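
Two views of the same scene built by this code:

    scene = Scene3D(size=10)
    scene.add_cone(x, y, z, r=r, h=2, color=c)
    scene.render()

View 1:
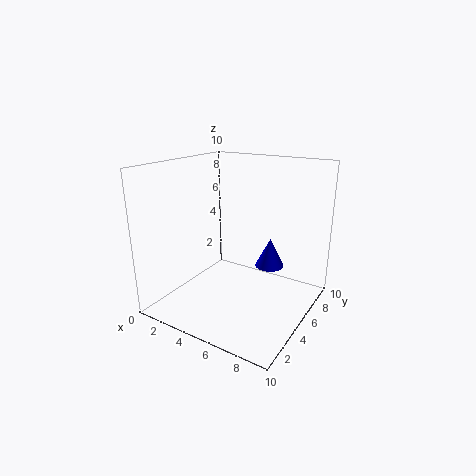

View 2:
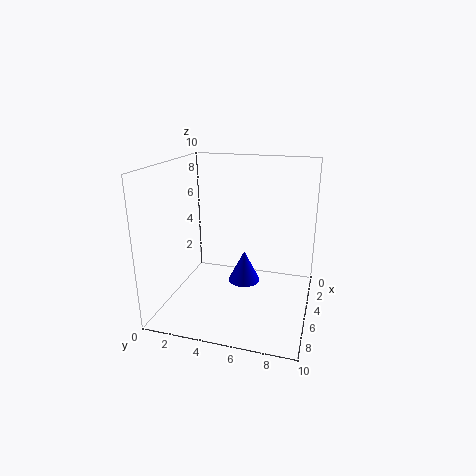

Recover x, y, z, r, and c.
x = 7; y = 6; z = 3; r = 1; c = 'blue'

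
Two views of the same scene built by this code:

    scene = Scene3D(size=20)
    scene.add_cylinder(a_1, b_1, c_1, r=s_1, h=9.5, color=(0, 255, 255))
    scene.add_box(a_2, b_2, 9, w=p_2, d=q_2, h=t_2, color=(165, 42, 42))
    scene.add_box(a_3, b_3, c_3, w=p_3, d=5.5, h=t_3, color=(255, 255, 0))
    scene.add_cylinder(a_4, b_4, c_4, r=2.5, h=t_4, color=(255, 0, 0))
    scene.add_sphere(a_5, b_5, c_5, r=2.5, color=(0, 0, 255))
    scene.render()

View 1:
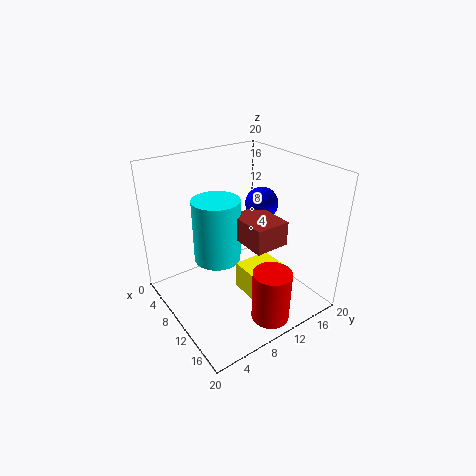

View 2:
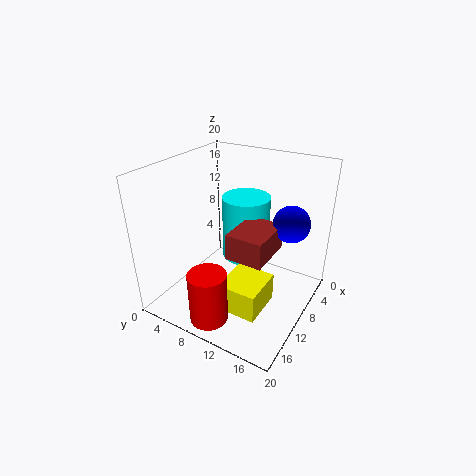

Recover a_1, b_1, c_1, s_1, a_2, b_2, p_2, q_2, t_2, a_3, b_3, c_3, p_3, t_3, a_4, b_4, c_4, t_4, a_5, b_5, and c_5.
a_1 = 6, b_1 = 9, c_1 = 5, s_1 = 3.5, a_2 = 7.5, b_2 = 10.5, p_2 = 6.5, q_2 = 5, t_2 = 3.5, a_3 = 9.5, b_3 = 10, c_3 = 1.5, p_3 = 6, t_3 = 4, a_4 = 17.5, b_4 = 10, c_4 = 1.5, t_4 = 7, a_5 = 7, b_5 = 16.5, c_5 = 12.5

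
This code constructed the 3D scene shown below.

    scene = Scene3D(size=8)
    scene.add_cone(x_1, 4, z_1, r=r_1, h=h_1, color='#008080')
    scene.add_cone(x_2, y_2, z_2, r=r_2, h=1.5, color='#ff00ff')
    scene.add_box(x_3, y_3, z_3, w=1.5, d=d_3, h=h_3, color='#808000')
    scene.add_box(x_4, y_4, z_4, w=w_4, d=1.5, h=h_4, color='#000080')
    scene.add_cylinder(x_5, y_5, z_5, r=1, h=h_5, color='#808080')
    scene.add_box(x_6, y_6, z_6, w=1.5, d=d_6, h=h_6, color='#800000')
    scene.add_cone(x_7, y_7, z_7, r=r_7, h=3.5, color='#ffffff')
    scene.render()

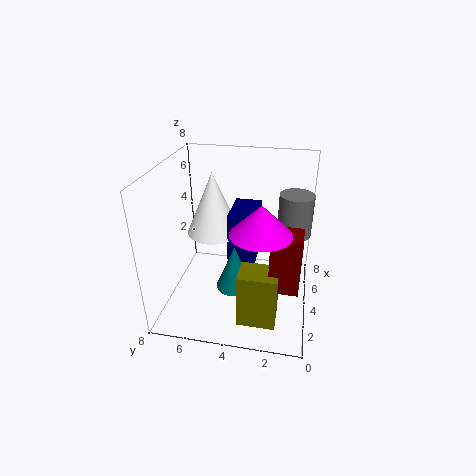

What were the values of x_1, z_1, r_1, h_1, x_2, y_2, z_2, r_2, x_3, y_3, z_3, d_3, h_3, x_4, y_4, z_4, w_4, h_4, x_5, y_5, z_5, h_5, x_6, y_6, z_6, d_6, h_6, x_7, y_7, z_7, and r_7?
x_1 = 3, z_1 = 1.5, r_1 = 1, h_1 = 2.5, x_2 = 2, y_2 = 2.5, z_2 = 5.5, r_2 = 1.5, x_3 = 1, y_3 = 1.5, z_3 = 0.5, d_3 = 2, h_3 = 3, x_4 = 3.5, y_4 = 3, z_4 = 2.5, w_4 = 2.5, h_4 = 3, x_5 = 6, y_5 = 1, z_5 = 3.5, h_5 = 2.5, x_6 = 1.5, y_6 = 0.5, z_6 = 2.5, d_6 = 1.5, h_6 = 3, x_7 = 4.5, y_7 = 5.5, z_7 = 4, r_7 = 1.5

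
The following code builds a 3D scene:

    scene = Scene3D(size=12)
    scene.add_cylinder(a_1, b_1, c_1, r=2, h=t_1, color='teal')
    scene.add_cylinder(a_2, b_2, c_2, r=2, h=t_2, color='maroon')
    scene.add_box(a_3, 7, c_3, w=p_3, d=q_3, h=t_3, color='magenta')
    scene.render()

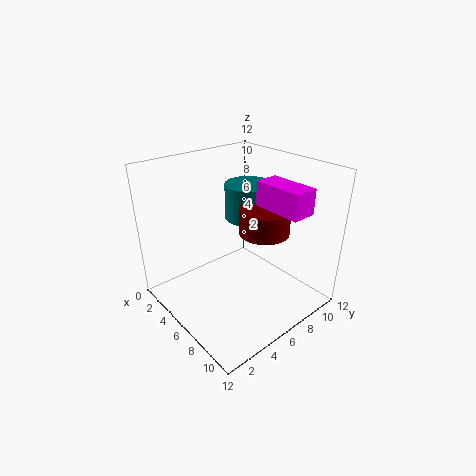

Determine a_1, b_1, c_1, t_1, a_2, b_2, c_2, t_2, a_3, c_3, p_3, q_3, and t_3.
a_1 = 5
b_1 = 8
c_1 = 7
t_1 = 3
a_2 = 8
b_2 = 7
c_2 = 7
t_2 = 2
a_3 = 7
c_3 = 9
p_3 = 4
q_3 = 2
t_3 = 2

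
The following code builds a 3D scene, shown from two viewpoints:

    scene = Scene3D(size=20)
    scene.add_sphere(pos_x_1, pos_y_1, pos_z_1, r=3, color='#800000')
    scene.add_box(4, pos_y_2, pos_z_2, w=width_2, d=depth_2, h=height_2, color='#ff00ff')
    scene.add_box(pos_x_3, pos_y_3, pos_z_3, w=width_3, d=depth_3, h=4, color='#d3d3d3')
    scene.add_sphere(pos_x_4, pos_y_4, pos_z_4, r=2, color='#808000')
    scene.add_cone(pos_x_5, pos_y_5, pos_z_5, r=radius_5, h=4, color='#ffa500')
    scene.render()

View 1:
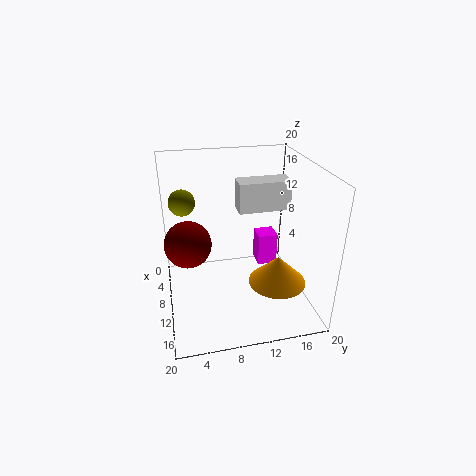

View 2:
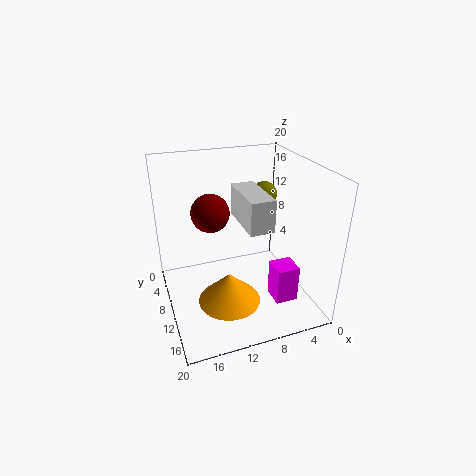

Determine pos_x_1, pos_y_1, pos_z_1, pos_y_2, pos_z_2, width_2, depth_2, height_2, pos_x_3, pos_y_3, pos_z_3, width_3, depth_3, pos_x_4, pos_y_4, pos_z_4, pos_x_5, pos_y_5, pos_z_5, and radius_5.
pos_x_1 = 12
pos_y_1 = 3
pos_z_1 = 11
pos_y_2 = 14
pos_z_2 = 3
width_2 = 3
depth_2 = 3
height_2 = 5
pos_x_3 = 8
pos_y_3 = 10
pos_z_3 = 14
width_3 = 3
depth_3 = 7
pos_x_4 = 3
pos_y_4 = 3
pos_z_4 = 13
pos_x_5 = 13
pos_y_5 = 15
pos_z_5 = 4
radius_5 = 4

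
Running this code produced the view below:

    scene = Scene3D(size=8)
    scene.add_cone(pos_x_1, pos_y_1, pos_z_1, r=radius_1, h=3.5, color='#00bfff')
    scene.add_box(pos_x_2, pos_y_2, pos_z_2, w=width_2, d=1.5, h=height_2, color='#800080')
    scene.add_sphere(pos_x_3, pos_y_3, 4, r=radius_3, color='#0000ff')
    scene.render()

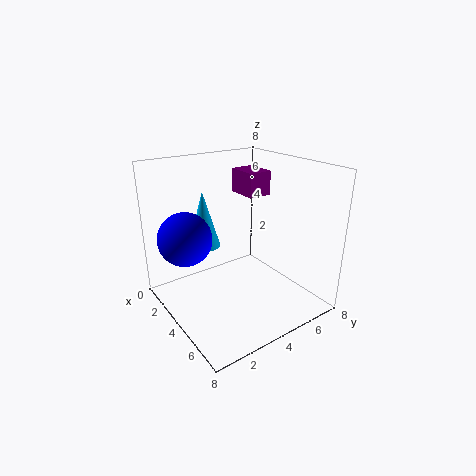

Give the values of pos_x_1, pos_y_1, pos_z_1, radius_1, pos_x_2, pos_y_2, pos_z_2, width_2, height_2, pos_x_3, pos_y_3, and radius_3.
pos_x_1 = 1, pos_y_1 = 3.5, pos_z_1 = 2.5, radius_1 = 1, pos_x_2 = 0.5, pos_y_2 = 6, pos_z_2 = 5.5, width_2 = 2, height_2 = 1.5, pos_x_3 = 2.5, pos_y_3 = 1.5, radius_3 = 1.5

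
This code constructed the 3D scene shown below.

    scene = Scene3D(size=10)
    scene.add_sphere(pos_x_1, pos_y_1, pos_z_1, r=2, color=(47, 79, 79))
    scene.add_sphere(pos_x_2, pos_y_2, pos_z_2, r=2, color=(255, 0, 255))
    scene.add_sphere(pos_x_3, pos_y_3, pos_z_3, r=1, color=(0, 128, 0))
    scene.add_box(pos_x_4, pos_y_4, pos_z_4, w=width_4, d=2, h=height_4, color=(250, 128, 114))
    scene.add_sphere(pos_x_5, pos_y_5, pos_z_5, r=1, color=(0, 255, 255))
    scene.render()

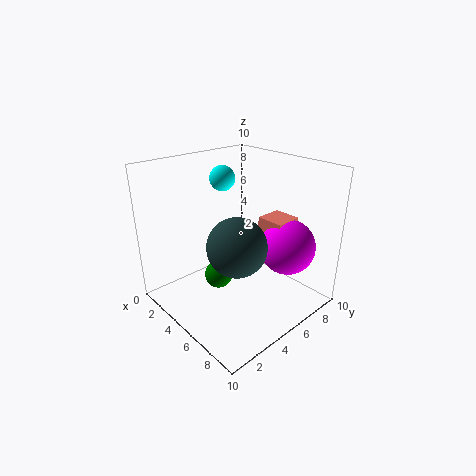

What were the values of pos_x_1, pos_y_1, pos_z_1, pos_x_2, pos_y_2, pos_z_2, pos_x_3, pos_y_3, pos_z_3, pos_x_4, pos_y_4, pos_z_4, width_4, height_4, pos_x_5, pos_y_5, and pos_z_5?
pos_x_1 = 6; pos_y_1 = 4; pos_z_1 = 5; pos_x_2 = 7; pos_y_2 = 8; pos_z_2 = 4; pos_x_3 = 4; pos_y_3 = 4; pos_z_3 = 2; pos_x_4 = 5; pos_y_4 = 7; pos_z_4 = 4; width_4 = 2; height_4 = 2; pos_x_5 = 1; pos_y_5 = 7; pos_z_5 = 8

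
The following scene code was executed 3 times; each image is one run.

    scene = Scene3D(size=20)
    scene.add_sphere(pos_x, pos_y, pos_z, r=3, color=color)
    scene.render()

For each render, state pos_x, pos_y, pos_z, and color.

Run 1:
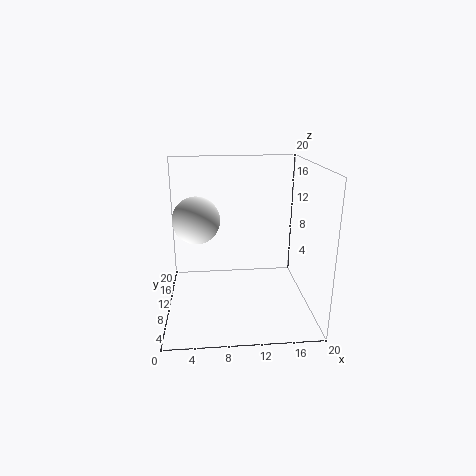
pos_x = 4.5
pos_y = 7.5
pos_z = 13.5
color = 'white'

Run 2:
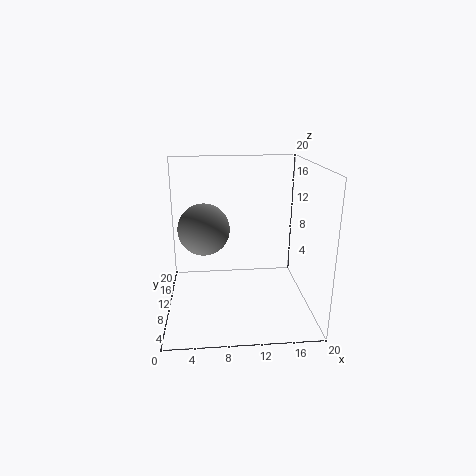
pos_x = 5.5
pos_y = 4
pos_z = 13.5
color = 'gray'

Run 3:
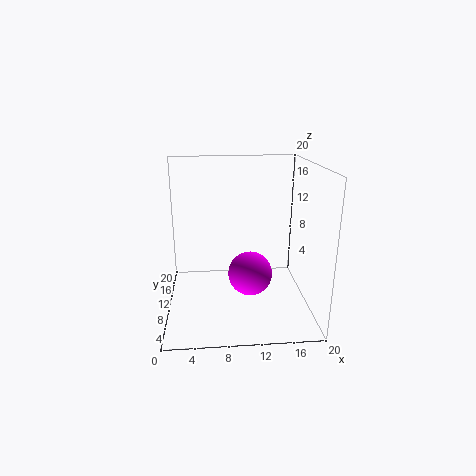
pos_x = 11.5
pos_y = 8
pos_z = 5.5
color = 'magenta'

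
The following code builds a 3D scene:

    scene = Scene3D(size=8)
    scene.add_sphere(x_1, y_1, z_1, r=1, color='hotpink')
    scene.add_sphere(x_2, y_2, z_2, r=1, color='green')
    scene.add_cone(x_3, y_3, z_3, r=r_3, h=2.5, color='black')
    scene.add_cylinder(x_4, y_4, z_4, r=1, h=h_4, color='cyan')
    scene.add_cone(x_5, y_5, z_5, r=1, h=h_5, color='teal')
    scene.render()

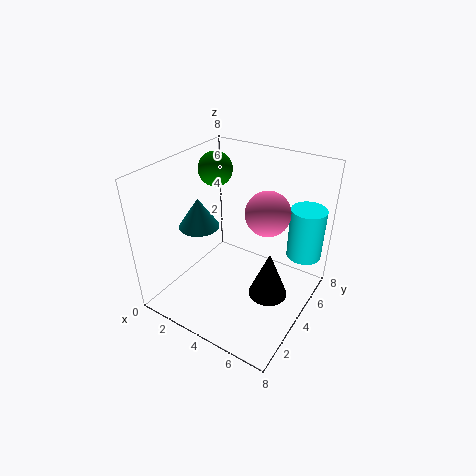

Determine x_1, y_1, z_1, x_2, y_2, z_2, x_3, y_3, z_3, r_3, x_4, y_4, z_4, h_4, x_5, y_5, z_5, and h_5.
x_1 = 6.5; y_1 = 2.5; z_1 = 7; x_2 = 1.5; y_2 = 5.5; z_2 = 7; x_3 = 6.5; y_3 = 3; z_3 = 2; r_3 = 1; x_4 = 7; y_4 = 6.5; z_4 = 2.5; h_4 = 3; x_5 = 3; y_5 = 2; z_5 = 5.5; h_5 = 1.5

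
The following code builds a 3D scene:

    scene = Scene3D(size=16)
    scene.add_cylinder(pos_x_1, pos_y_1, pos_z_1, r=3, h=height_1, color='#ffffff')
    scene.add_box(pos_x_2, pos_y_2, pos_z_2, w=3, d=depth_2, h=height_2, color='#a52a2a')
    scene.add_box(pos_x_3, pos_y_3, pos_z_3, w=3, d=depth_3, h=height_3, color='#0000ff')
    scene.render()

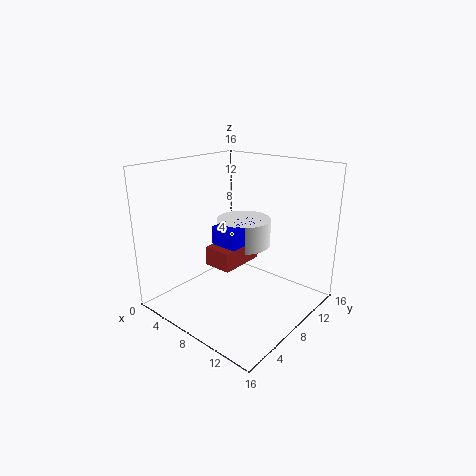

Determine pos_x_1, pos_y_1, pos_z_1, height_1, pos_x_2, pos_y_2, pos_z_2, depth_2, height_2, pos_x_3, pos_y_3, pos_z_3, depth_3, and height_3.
pos_x_1 = 8, pos_y_1 = 9, pos_z_1 = 7, height_1 = 3, pos_x_2 = 7, pos_y_2 = 4, pos_z_2 = 6, depth_2 = 5, height_2 = 2, pos_x_3 = 7, pos_y_3 = 5, pos_z_3 = 7, depth_3 = 5, height_3 = 3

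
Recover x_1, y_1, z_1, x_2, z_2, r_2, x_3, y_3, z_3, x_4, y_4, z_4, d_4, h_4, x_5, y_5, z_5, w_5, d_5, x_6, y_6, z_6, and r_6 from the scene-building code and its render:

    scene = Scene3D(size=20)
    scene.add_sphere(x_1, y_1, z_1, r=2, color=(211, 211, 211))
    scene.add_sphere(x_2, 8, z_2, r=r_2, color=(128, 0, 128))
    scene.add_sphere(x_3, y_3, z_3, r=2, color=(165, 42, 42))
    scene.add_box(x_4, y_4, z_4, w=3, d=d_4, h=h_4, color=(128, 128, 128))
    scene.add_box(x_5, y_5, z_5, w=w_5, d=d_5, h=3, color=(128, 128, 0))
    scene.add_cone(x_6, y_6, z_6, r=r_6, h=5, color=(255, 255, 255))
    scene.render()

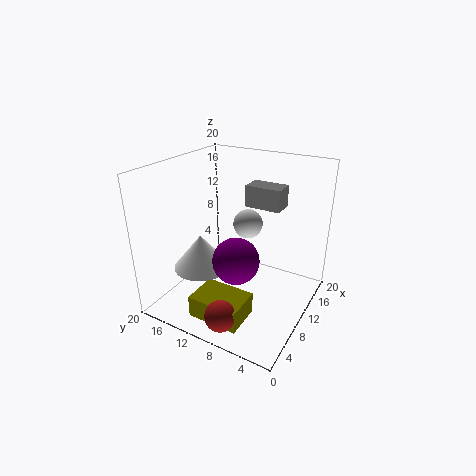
x_1 = 11
y_1 = 9
z_1 = 12
x_2 = 6
z_2 = 9
r_2 = 3
x_3 = 2
y_3 = 8
z_3 = 3
x_4 = 12
y_4 = 5
z_4 = 14
d_4 = 5
h_4 = 3
x_5 = 2
y_5 = 6
z_5 = 1
w_5 = 5
d_5 = 7
x_6 = 8
y_6 = 15
z_6 = 5
r_6 = 4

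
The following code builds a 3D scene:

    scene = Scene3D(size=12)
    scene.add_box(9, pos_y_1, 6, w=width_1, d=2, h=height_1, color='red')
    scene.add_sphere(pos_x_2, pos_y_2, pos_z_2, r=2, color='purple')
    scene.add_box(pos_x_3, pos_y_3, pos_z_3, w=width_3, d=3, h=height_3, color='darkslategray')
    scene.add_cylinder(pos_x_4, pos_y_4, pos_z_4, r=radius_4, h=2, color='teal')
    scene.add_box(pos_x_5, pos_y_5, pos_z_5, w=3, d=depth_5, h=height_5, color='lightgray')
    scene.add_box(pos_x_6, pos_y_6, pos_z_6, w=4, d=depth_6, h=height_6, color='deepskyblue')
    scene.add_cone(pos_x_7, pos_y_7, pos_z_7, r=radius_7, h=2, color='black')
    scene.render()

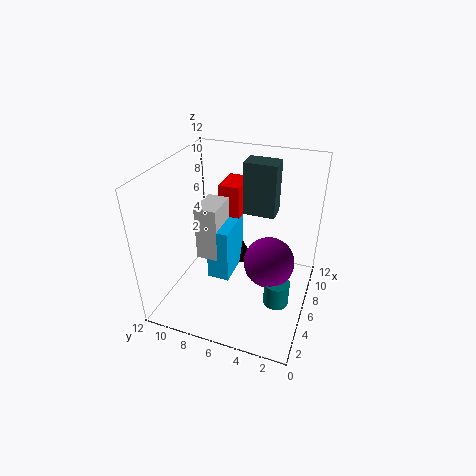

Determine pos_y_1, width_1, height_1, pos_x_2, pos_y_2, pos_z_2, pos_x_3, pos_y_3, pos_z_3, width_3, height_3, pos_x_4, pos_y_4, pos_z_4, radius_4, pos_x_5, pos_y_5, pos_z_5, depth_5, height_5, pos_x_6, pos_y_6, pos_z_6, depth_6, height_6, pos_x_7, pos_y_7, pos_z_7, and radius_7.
pos_y_1 = 7; width_1 = 3; height_1 = 3; pos_x_2 = 5; pos_y_2 = 3; pos_z_2 = 5; pos_x_3 = 10; pos_y_3 = 4; pos_z_3 = 6; width_3 = 2; height_3 = 5; pos_x_4 = 4; pos_y_4 = 2; pos_z_4 = 2; radius_4 = 1; pos_x_5 = 6; pos_y_5 = 8; pos_z_5 = 3; depth_5 = 2; height_5 = 5; pos_x_6 = 6; pos_y_6 = 7; pos_z_6 = 1; depth_6 = 2; height_6 = 5; pos_x_7 = 10; pos_y_7 = 7; pos_z_7 = 1; radius_7 = 1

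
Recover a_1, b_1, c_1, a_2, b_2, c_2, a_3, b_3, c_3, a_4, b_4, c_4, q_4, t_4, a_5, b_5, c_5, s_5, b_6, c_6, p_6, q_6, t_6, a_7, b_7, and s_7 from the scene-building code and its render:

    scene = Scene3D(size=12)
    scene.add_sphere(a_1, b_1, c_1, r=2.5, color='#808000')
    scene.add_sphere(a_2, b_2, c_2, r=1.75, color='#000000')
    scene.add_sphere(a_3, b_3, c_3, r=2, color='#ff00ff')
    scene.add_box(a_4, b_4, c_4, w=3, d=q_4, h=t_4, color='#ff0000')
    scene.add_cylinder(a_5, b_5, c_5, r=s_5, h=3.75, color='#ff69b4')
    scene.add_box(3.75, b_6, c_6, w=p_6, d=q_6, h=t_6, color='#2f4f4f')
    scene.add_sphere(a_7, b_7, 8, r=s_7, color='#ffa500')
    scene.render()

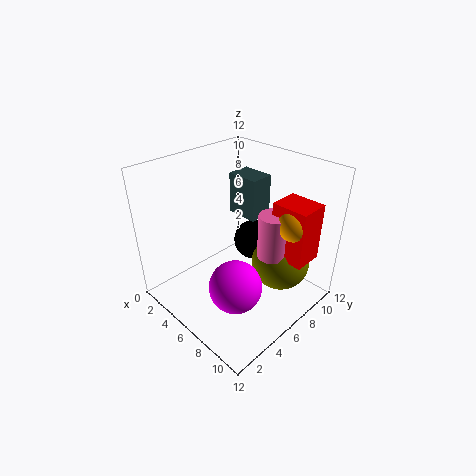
a_1 = 8.5, b_1 = 8.75, c_1 = 3.5, a_2 = 5.5, b_2 = 8.5, c_2 = 4.5, a_3 = 8.75, b_3 = 3, c_3 = 4.25, a_4 = 8.25, b_4 = 7.5, c_4 = 4.75, q_4 = 2.5, t_4 = 4.75, a_5 = 8.5, b_5 = 7.5, c_5 = 4.75, s_5 = 1.25, b_6 = 7.25, c_6 = 7.25, p_6 = 2.75, q_6 = 2, t_6 = 3.5, a_7 = 10, b_7 = 8, s_7 = 1.25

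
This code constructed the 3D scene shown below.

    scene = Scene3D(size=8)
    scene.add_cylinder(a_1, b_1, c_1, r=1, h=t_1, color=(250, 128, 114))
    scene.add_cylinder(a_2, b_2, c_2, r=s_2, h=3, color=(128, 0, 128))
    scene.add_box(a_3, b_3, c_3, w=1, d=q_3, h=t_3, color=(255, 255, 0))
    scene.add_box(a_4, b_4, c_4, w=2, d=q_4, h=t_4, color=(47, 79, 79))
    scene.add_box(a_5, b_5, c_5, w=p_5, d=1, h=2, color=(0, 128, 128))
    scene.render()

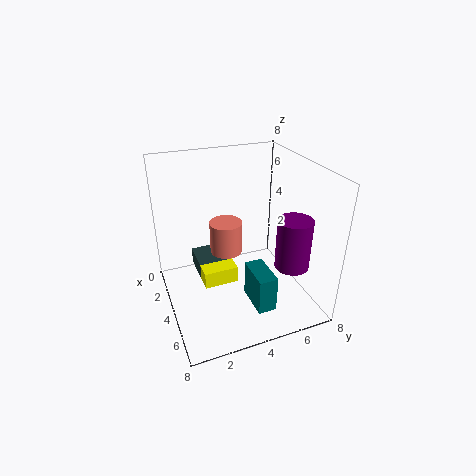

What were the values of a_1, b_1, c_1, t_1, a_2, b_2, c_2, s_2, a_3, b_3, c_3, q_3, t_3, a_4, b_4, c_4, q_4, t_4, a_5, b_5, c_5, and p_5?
a_1 = 2, b_1 = 4, c_1 = 2, t_1 = 2, a_2 = 5, b_2 = 7, c_2 = 2, s_2 = 1, a_3 = 3, b_3 = 2, c_3 = 1, q_3 = 2, t_3 = 1, a_4 = 1, b_4 = 2, c_4 = 1, q_4 = 2, t_4 = 1, a_5 = 5, b_5 = 4, c_5 = 1, p_5 = 2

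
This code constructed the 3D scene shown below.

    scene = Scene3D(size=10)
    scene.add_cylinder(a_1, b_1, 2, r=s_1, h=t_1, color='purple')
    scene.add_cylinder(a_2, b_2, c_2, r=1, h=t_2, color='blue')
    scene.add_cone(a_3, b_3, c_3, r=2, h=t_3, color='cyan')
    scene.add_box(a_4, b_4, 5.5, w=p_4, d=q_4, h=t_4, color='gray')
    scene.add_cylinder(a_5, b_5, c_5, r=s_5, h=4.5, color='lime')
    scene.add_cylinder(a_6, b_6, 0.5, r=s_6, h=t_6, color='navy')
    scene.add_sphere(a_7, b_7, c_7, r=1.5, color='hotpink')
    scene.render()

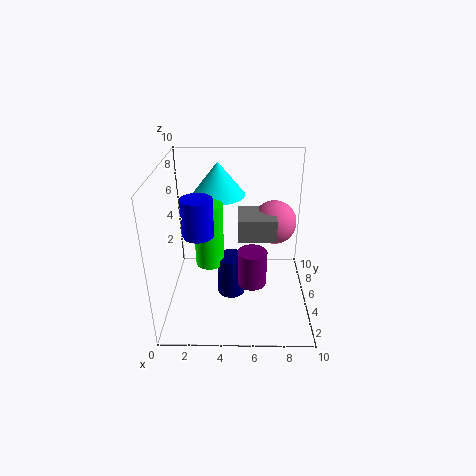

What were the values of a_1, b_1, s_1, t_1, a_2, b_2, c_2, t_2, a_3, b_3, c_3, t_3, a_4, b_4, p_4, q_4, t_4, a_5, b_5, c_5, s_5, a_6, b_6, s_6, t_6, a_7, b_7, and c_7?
a_1 = 6, b_1 = 4, s_1 = 1, t_1 = 2.5, a_2 = 2.5, b_2 = 3.5, c_2 = 6, t_2 = 2.5, a_3 = 3.5, b_3 = 8, c_3 = 7, t_3 = 2.5, a_4 = 5, b_4 = 3.5, p_4 = 2.5, q_4 = 2.5, t_4 = 1.5, a_5 = 3, b_5 = 5, c_5 = 3, s_5 = 1, a_6 = 4.5, b_6 = 5, s_6 = 1, t_6 = 3, a_7 = 7.5, b_7 = 5.5, c_7 = 6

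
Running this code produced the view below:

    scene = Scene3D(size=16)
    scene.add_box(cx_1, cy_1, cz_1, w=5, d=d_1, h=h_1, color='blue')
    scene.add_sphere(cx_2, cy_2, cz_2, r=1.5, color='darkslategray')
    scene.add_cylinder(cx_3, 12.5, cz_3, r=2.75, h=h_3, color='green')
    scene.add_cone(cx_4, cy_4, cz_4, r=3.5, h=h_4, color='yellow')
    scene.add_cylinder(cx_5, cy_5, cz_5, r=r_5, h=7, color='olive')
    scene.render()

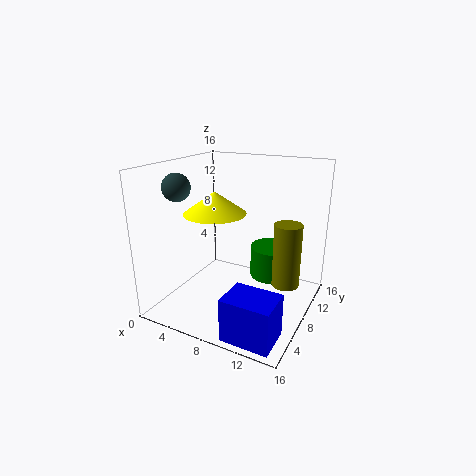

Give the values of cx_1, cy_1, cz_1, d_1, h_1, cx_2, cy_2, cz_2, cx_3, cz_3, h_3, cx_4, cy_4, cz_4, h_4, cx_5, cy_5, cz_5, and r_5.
cx_1 = 10
cy_1 = 0.25
cz_1 = 0.5
d_1 = 3.75
h_1 = 4.5
cx_2 = 2.5
cy_2 = 4.75
cz_2 = 13.75
cx_3 = 10.5
cz_3 = 2
h_3 = 3.75
cx_4 = 5.25
cy_4 = 7.75
cz_4 = 10.5
h_4 = 2.5
cx_5 = 13.5
cy_5 = 8.75
cz_5 = 3.25
r_5 = 1.5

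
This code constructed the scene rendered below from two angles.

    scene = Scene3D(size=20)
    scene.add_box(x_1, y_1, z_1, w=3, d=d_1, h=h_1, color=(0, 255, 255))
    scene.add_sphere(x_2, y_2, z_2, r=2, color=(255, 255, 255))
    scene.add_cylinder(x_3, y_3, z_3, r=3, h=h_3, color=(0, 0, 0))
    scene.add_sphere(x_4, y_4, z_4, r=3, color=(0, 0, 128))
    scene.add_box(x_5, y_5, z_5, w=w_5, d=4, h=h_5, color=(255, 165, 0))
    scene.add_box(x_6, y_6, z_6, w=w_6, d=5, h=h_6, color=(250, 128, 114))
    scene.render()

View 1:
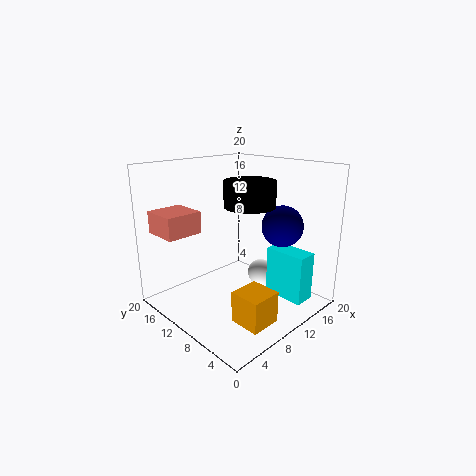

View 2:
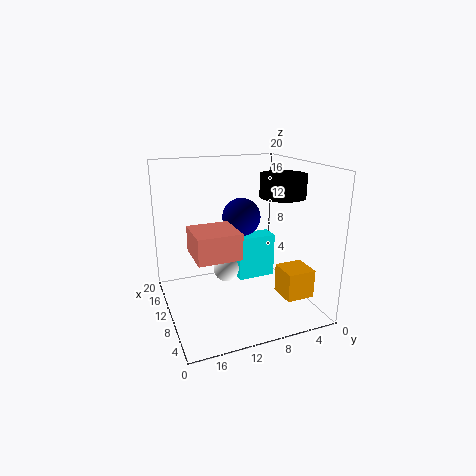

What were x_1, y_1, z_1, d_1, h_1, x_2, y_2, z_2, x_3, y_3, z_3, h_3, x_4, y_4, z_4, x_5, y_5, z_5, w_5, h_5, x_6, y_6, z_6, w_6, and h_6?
x_1 = 14
y_1 = 2
z_1 = 1
d_1 = 6
h_1 = 7
x_2 = 15
y_2 = 10
z_2 = 3
x_3 = 7
y_3 = 5
z_3 = 16
h_3 = 3
x_4 = 16
y_4 = 7
z_4 = 11
x_5 = 4
y_5 = 1
z_5 = 2
w_5 = 4
h_5 = 4
x_6 = 1
y_6 = 13
z_6 = 11
w_6 = 5
h_6 = 3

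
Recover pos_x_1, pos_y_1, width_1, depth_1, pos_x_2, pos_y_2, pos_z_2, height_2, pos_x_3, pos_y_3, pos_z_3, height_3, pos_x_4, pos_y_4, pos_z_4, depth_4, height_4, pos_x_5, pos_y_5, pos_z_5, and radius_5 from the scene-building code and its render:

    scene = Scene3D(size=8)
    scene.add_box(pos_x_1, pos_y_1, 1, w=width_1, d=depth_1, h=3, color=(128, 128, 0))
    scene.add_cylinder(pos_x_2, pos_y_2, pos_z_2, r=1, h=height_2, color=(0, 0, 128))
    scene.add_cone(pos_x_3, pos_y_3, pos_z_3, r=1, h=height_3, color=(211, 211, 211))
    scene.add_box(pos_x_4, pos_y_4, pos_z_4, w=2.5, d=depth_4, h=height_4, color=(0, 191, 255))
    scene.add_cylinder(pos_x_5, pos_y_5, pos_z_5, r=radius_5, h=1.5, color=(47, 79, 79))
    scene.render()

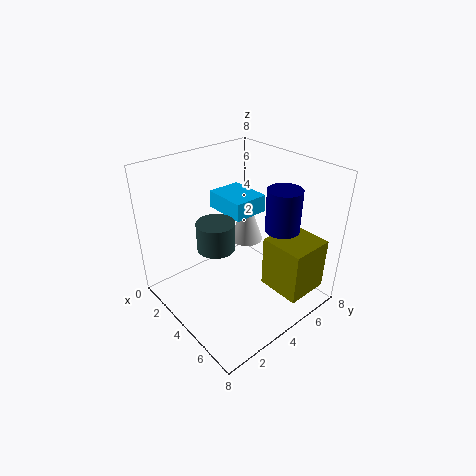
pos_x_1 = 5; pos_y_1 = 5; width_1 = 2.5; depth_1 = 2.5; pos_x_2 = 5; pos_y_2 = 6.5; pos_z_2 = 4; height_2 = 2.5; pos_x_3 = 2.5; pos_y_3 = 6; pos_z_3 = 2.5; height_3 = 3; pos_x_4 = 1.5; pos_y_4 = 4; pos_z_4 = 5; depth_4 = 2; height_4 = 1; pos_x_5 = 4; pos_y_5 = 2.5; pos_z_5 = 4; radius_5 = 1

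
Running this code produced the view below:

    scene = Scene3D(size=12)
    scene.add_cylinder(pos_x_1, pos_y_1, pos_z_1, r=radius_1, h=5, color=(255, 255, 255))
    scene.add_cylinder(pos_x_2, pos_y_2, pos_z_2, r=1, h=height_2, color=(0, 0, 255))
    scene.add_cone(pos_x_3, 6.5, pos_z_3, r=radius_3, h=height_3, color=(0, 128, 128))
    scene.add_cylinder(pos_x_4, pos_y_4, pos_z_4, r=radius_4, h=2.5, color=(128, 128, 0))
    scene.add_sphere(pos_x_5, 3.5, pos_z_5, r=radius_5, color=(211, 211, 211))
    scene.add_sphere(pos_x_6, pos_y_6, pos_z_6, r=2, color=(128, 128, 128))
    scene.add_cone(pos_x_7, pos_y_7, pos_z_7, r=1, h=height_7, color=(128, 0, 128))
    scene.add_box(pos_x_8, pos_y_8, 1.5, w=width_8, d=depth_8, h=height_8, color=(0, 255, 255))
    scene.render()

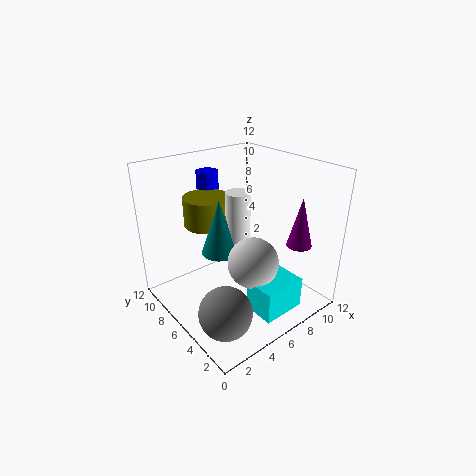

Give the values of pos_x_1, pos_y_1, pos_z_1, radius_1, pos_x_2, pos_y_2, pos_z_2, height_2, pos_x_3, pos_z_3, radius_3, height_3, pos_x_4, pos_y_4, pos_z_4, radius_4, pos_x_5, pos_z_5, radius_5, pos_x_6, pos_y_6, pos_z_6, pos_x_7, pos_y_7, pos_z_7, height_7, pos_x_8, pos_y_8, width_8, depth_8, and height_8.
pos_x_1 = 6; pos_y_1 = 6; pos_z_1 = 5; radius_1 = 1; pos_x_2 = 6.5; pos_y_2 = 11; pos_z_2 = 5; height_2 = 5.5; pos_x_3 = 4.5; pos_z_3 = 5; radius_3 = 1.5; height_3 = 4.5; pos_x_4 = 5; pos_y_4 = 9; pos_z_4 = 6.5; radius_4 = 2; pos_x_5 = 5.5; pos_z_5 = 5; radius_5 = 2; pos_x_6 = 2; pos_y_6 = 2.5; pos_z_6 = 2.5; pos_x_7 = 9; pos_y_7 = 2; pos_z_7 = 6; height_7 = 4; pos_x_8 = 4.5; pos_y_8 = 0.5; width_8 = 3.5; depth_8 = 2.5; height_8 = 2.5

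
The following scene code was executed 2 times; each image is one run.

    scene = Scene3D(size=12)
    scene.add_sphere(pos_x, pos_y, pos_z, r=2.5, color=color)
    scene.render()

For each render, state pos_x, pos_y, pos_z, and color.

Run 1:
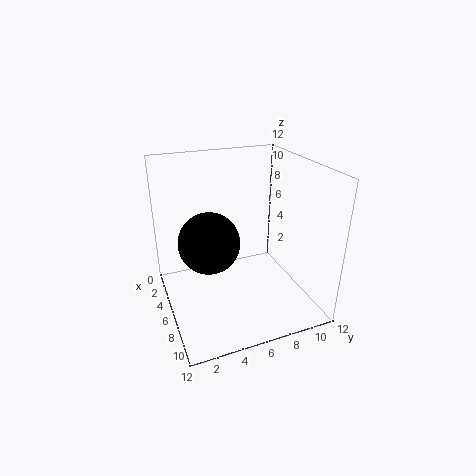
pos_x = 6
pos_y = 3.5
pos_z = 6
color = 'black'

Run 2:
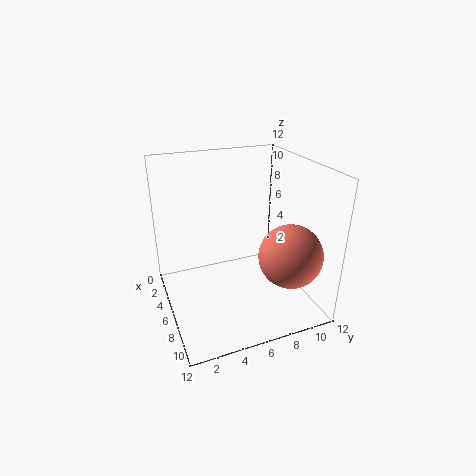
pos_x = 9.5
pos_y = 9
pos_z = 5.5
color = 'salmon'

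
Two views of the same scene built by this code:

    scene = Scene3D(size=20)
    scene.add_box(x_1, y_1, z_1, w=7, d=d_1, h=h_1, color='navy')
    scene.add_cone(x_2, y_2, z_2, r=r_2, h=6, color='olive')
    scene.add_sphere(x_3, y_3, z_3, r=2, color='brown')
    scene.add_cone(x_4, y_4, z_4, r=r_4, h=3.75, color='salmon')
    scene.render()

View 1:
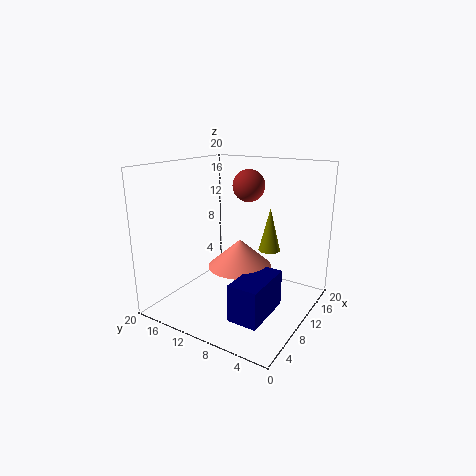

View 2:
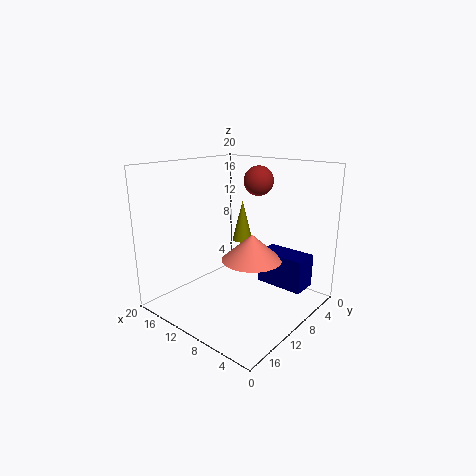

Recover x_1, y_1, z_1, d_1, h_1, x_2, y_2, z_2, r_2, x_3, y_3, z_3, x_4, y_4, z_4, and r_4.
x_1 = 2, y_1 = 2.75, z_1 = 2.5, d_1 = 3.75, h_1 = 4.75, x_2 = 12.25, y_2 = 6.25, z_2 = 8.25, r_2 = 1.5, x_3 = 8.5, y_3 = 7.5, z_3 = 17.75, x_4 = 8.5, y_4 = 8.75, z_4 = 6.75, r_4 = 4.25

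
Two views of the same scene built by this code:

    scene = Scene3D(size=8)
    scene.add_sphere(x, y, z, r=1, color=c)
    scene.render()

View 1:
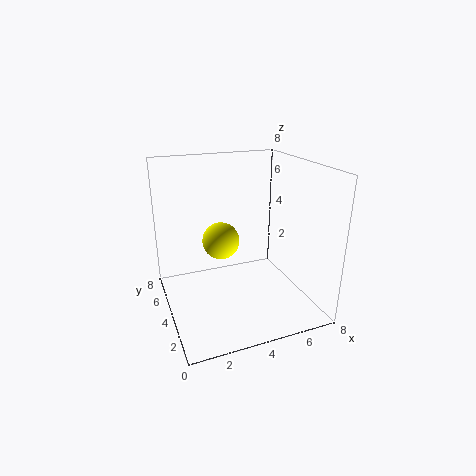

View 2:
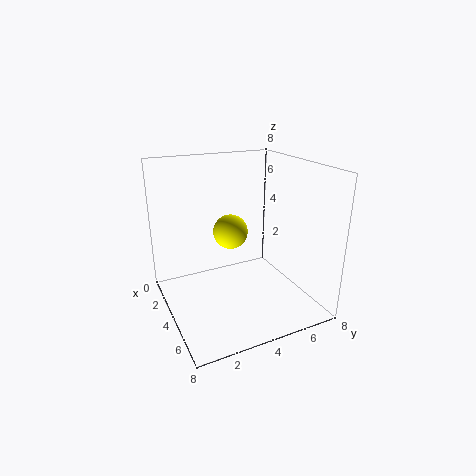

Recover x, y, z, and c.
x = 3
y = 4
z = 4
c = 'yellow'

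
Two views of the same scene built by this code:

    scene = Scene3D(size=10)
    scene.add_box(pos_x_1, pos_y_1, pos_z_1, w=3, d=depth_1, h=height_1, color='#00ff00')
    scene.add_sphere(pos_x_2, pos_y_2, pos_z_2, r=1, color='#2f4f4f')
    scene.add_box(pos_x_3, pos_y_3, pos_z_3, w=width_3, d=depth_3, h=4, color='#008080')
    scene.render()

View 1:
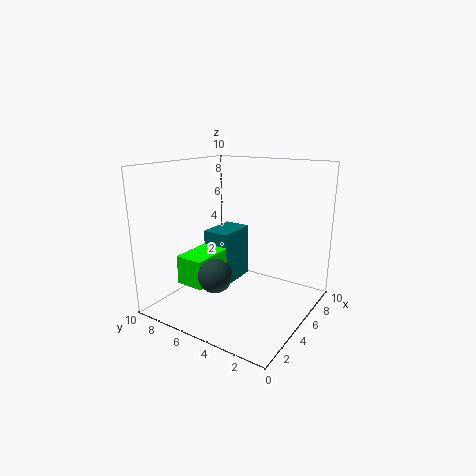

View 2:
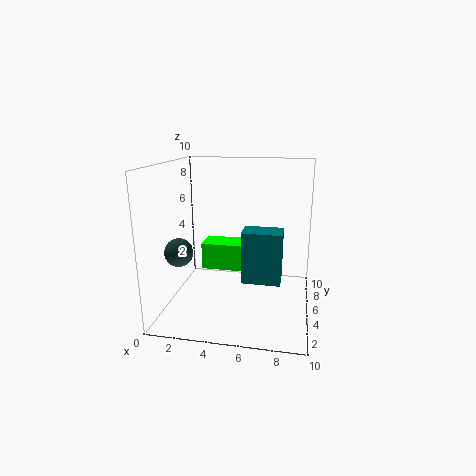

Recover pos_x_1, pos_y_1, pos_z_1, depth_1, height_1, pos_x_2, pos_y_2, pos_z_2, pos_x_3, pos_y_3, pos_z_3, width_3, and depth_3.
pos_x_1 = 2; pos_y_1 = 6; pos_z_1 = 2; depth_1 = 2; height_1 = 2; pos_x_2 = 1; pos_y_2 = 4; pos_z_2 = 4; pos_x_3 = 5; pos_y_3 = 6; pos_z_3 = 1; width_3 = 3; depth_3 = 2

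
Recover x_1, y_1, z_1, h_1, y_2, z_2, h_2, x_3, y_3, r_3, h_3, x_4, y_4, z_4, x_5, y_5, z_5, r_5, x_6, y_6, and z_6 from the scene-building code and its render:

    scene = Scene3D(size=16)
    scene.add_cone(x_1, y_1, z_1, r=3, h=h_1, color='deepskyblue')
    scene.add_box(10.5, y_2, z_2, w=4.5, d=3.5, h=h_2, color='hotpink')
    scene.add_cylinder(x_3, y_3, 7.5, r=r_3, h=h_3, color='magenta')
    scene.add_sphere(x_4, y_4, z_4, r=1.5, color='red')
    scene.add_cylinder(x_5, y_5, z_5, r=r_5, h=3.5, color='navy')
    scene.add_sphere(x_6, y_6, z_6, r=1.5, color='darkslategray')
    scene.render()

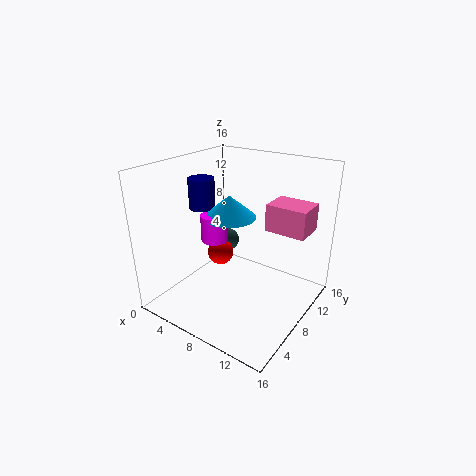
x_1 = 6.5; y_1 = 8.5; z_1 = 10; h_1 = 2.5; y_2 = 9.5; z_2 = 9; h_2 = 3; x_3 = 5.5; y_3 = 7; r_3 = 1.5; h_3 = 3; x_4 = 5.5; y_4 = 8; z_4 = 5.5; x_5 = 3; y_5 = 8; z_5 = 10.5; r_5 = 1.5; x_6 = 2.5; y_6 = 13.5; z_6 = 4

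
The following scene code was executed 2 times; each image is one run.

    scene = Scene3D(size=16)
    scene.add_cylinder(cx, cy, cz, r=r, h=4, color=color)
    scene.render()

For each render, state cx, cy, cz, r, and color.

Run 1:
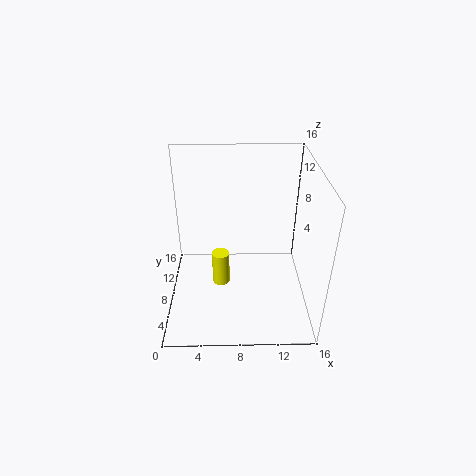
cx = 6, cy = 8, cz = 2, r = 1, color = 'yellow'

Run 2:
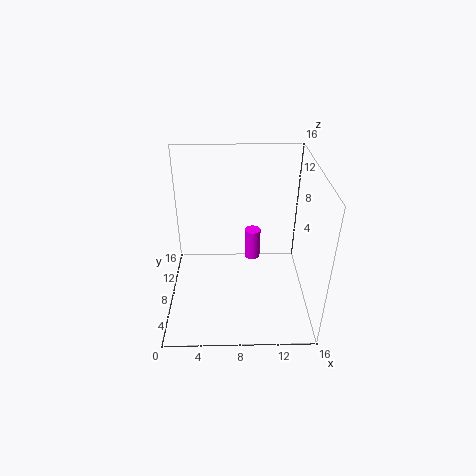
cx = 10, cy = 13, cz = 2, r = 1, color = 'magenta'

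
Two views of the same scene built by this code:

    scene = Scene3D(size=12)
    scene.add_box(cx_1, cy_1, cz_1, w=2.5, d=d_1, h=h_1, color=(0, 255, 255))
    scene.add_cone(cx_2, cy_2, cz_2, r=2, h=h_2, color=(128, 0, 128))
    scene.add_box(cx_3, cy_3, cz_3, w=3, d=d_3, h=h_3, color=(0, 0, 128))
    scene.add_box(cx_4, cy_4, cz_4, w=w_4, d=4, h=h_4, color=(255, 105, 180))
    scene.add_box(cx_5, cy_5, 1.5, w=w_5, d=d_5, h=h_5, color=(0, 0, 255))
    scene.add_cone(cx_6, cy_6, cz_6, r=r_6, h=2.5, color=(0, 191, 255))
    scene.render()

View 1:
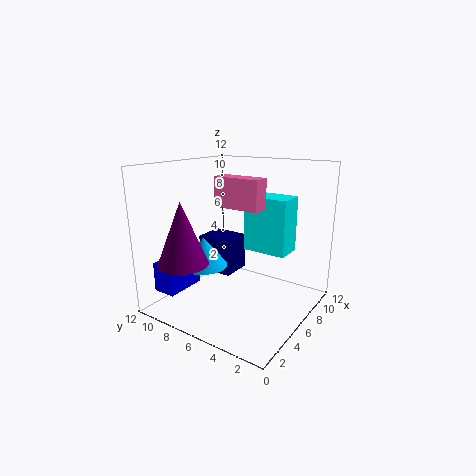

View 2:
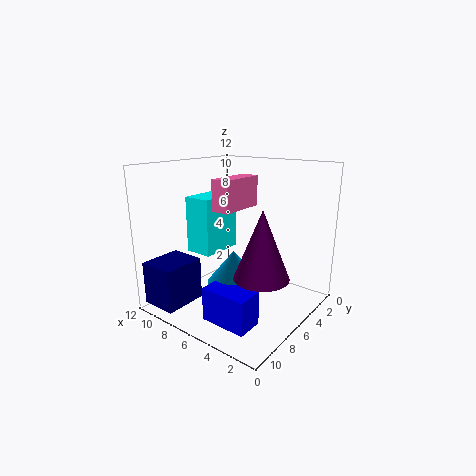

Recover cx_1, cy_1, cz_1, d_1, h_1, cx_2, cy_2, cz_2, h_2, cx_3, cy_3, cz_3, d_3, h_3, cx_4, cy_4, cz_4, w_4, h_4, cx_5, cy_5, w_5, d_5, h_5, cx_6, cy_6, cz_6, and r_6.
cx_1 = 8.5; cy_1 = 3; cz_1 = 4; d_1 = 4; h_1 = 5; cx_2 = 2; cy_2 = 8.5; cz_2 = 4.5; h_2 = 5; cx_3 = 8; cy_3 = 8.5; cz_3 = 1; d_3 = 3.5; h_3 = 3.5; cx_4 = 5.5; cy_4 = 4; cz_4 = 8.5; w_4 = 1.5; h_4 = 2.5; cx_5 = 1.5; cy_5 = 9.5; w_5 = 3.5; d_5 = 2; h_5 = 2.5; cx_6 = 4.5; cy_6 = 8.5; cz_6 = 3.5; r_6 = 2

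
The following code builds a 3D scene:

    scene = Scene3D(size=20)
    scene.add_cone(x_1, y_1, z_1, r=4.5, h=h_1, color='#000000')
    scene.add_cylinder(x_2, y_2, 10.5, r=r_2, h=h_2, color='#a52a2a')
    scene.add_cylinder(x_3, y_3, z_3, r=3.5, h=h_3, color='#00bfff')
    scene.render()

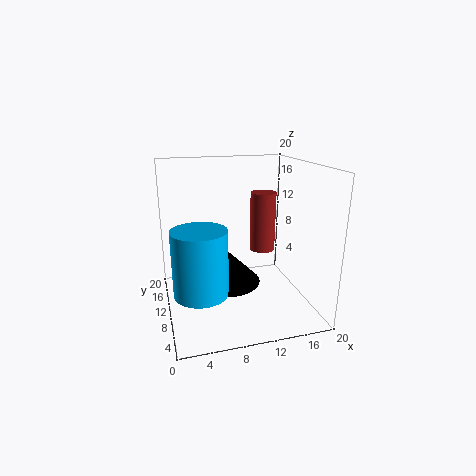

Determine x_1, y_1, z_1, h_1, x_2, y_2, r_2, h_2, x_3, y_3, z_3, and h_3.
x_1 = 8
y_1 = 8.5
z_1 = 4.5
h_1 = 4.5
x_2 = 11.5
y_2 = 4.5
r_2 = 1.5
h_2 = 7
x_3 = 4
y_3 = 6
z_3 = 4.5
h_3 = 8.5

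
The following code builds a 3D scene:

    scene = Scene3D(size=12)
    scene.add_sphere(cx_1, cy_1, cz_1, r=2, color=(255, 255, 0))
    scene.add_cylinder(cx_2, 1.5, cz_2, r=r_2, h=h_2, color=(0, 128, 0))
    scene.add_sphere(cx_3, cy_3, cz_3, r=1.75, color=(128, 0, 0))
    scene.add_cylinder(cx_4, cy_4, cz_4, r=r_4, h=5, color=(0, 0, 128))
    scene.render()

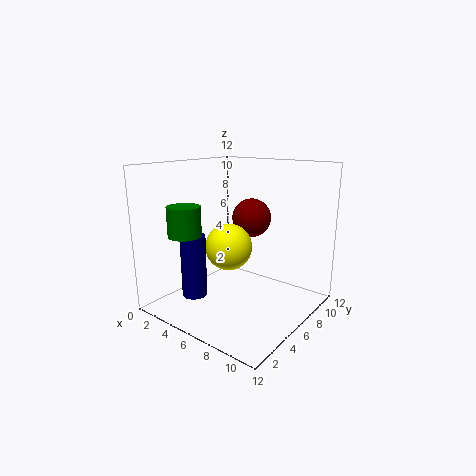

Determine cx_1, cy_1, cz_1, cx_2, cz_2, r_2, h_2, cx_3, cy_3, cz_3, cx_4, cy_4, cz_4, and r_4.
cx_1 = 5, cy_1 = 6, cz_1 = 5, cx_2 = 4.5, cz_2 = 7, r_2 = 1.25, h_2 = 2.25, cx_3 = 5.25, cy_3 = 9, cz_3 = 7, cx_4 = 4.25, cy_4 = 2.5, cz_4 = 1.75, r_4 = 1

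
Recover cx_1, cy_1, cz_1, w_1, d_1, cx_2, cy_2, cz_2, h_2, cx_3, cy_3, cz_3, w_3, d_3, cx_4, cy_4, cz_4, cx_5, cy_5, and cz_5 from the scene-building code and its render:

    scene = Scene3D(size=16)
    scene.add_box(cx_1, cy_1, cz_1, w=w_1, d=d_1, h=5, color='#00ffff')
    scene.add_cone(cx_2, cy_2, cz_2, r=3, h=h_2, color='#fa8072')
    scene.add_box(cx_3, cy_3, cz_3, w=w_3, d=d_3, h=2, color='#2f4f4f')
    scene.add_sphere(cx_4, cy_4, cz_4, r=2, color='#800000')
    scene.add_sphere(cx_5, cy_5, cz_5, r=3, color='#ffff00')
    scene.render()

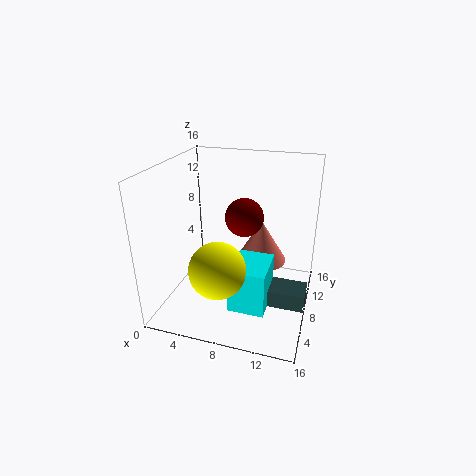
cx_1 = 8, cy_1 = 4, cz_1 = 1, w_1 = 4, d_1 = 5, cx_2 = 10, cy_2 = 11, cz_2 = 4, h_2 = 5, cx_3 = 12, cy_3 = 6, cz_3 = 1, w_3 = 4, d_3 = 3, cx_4 = 9, cy_4 = 7, cz_4 = 11, cx_5 = 7, cy_5 = 4, cz_5 = 6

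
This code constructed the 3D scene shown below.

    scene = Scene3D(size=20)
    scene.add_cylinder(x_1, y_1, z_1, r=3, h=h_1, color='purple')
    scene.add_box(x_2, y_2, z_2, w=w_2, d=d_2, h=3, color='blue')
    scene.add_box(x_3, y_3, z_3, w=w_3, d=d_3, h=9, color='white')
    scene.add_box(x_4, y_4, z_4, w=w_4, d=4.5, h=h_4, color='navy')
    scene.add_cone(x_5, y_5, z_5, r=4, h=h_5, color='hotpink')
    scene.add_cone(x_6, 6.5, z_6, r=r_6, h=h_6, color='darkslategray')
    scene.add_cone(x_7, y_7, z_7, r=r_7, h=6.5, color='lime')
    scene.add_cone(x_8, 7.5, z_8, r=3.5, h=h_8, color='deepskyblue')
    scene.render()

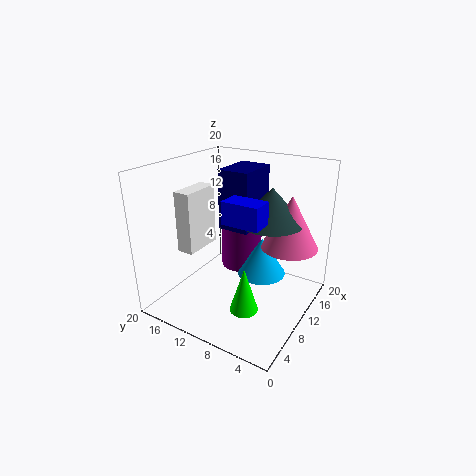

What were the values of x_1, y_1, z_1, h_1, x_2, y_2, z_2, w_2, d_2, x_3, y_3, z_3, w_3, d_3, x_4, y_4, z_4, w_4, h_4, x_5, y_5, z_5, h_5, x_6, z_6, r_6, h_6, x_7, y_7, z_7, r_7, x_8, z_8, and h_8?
x_1 = 13.5
y_1 = 11.5
z_1 = 4
h_1 = 9.5
x_2 = 6
y_2 = 5
z_2 = 13.5
w_2 = 3
d_2 = 5
x_3 = 7
y_3 = 16
z_3 = 7
w_3 = 6
d_3 = 2.5
x_4 = 10.5
y_4 = 9
z_4 = 10.5
w_4 = 6.5
h_4 = 8.5
x_5 = 14
y_5 = 4
z_5 = 8.5
h_5 = 7.5
x_6 = 13
z_6 = 12
r_6 = 4.5
h_6 = 5
x_7 = 7.5
y_7 = 7.5
z_7 = 0.5
r_7 = 2
x_8 = 12.5
z_8 = 4
h_8 = 5.5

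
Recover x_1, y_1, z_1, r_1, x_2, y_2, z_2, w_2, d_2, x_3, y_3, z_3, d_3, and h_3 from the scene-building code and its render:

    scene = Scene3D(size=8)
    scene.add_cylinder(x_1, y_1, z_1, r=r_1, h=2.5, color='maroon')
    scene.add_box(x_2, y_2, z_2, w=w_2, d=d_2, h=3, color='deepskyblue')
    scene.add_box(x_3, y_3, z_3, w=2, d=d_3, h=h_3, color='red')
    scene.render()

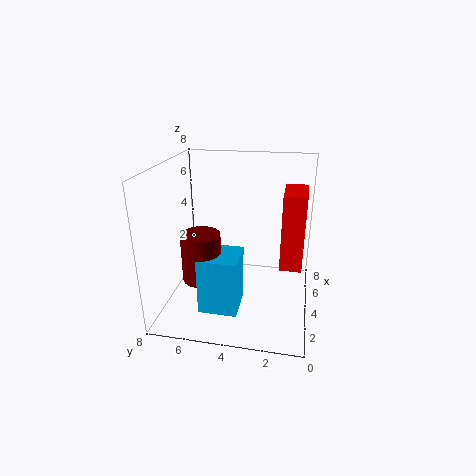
x_1 = 2
y_1 = 5.5
z_1 = 2.5
r_1 = 1
x_2 = 1
y_2 = 3.5
z_2 = 1
w_2 = 2
d_2 = 2
x_3 = 1
y_3 = 0.5
z_3 = 4
d_3 = 1
h_3 = 3.5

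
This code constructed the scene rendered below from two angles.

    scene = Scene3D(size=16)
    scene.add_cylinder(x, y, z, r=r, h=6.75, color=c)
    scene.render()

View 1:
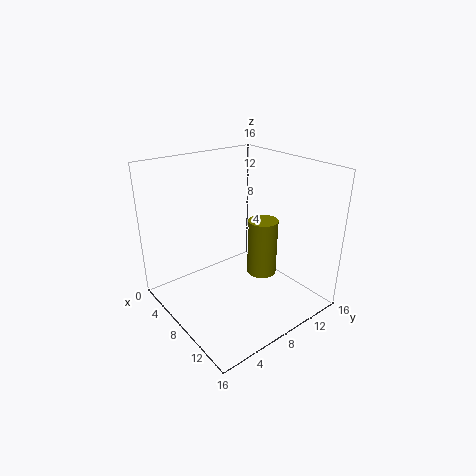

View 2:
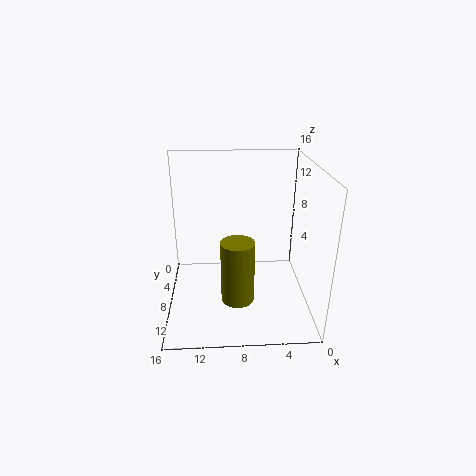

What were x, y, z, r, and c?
x = 8.25, y = 11.5, z = 2.5, r = 1.75, c = 'olive'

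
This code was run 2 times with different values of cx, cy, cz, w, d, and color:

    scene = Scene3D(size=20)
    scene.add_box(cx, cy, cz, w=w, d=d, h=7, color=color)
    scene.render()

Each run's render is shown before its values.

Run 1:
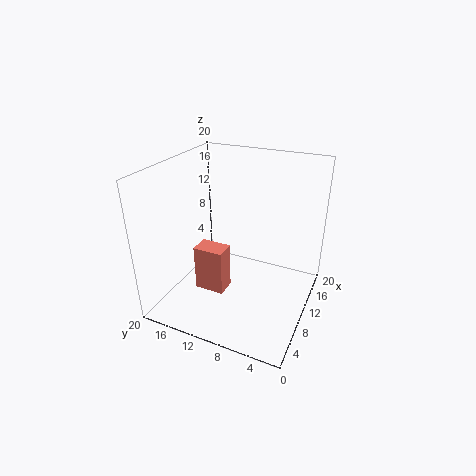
cx = 8.5; cy = 12; cz = 0.5; w = 3; d = 4.5; color = 'salmon'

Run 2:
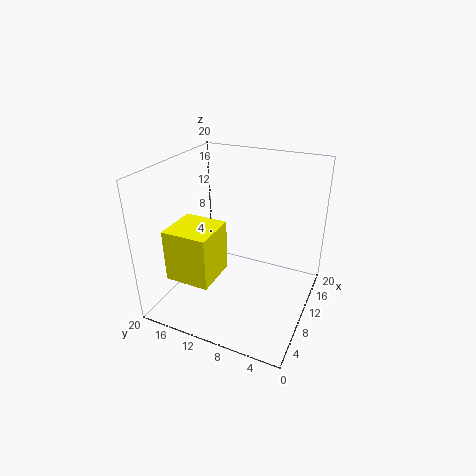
cx = 2.5; cy = 11; cz = 6; w = 6; d = 6; color = 'yellow'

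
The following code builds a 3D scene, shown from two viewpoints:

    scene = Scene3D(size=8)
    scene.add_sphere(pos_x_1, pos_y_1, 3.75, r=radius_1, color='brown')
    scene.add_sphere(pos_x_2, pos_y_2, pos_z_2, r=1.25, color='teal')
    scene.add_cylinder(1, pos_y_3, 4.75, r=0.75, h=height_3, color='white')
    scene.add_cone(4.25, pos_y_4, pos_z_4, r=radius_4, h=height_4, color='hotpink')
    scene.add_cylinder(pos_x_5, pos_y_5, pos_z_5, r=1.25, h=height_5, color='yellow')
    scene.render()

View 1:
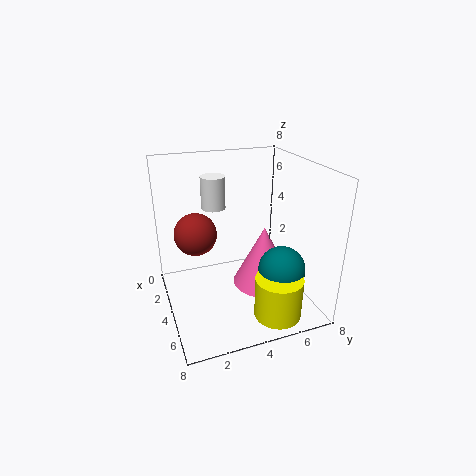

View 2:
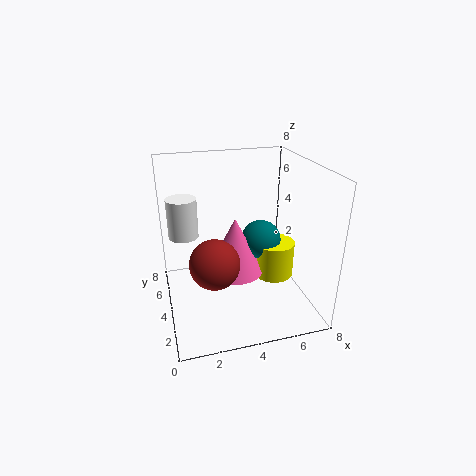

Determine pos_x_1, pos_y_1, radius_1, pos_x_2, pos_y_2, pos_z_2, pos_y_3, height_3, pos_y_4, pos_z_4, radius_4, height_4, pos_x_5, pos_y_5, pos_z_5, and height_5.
pos_x_1 = 2.25; pos_y_1 = 2; radius_1 = 1.25; pos_x_2 = 6; pos_y_2 = 5.75; pos_z_2 = 2.75; pos_y_3 = 3.5; height_3 = 2; pos_y_4 = 5.5; pos_z_4 = 1; radius_4 = 1.75; height_4 = 3.5; pos_x_5 = 6.75; pos_y_5 = 5.25; pos_z_5 = 0.5; height_5 = 2.25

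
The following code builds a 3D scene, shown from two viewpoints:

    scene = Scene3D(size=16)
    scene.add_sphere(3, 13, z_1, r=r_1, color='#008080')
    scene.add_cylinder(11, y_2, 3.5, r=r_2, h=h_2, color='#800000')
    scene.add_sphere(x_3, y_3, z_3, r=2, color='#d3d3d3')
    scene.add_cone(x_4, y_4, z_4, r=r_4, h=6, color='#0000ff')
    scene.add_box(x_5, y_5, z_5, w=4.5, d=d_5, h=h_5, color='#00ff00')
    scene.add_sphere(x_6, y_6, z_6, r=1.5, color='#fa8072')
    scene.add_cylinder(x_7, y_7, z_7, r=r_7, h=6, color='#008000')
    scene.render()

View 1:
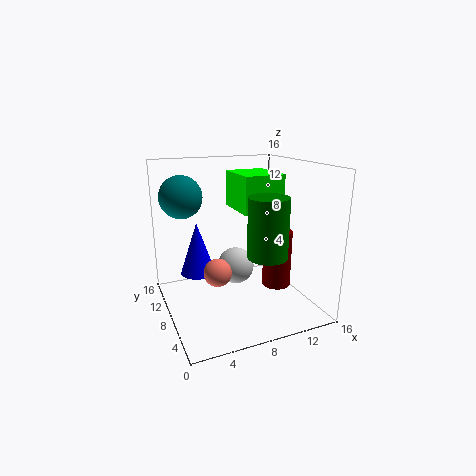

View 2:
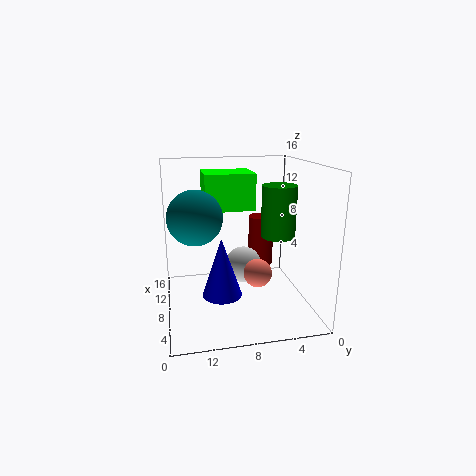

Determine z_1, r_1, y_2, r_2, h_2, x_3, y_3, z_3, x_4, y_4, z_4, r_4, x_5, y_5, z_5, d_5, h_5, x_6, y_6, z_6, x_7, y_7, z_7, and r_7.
z_1 = 12, r_1 = 2.5, y_2 = 4.5, r_2 = 1.5, h_2 = 6, x_3 = 7.5, y_3 = 7.5, z_3 = 5, x_4 = 4, y_4 = 10.5, z_4 = 3.5, r_4 = 2, x_5 = 8, y_5 = 6, z_5 = 11, d_5 = 5.5, h_5 = 4, x_6 = 5, y_6 = 6.5, z_6 = 5, x_7 = 9, y_7 = 3, z_7 = 7.5, r_7 = 2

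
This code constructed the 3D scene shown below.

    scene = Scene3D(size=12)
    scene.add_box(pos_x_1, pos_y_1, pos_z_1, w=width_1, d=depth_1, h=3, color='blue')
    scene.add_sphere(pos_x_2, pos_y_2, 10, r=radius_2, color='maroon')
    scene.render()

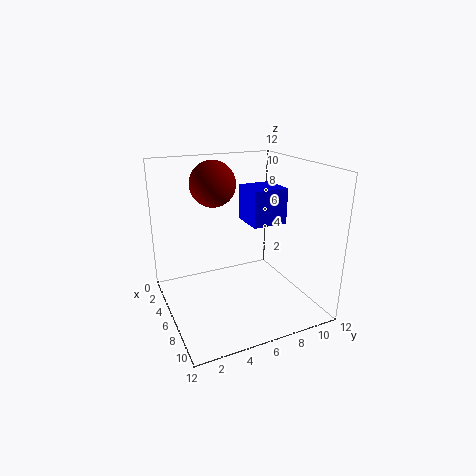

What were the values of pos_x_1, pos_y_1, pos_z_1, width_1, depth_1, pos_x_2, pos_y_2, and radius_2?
pos_x_1 = 4, pos_y_1 = 7, pos_z_1 = 7, width_1 = 3, depth_1 = 3, pos_x_2 = 3, pos_y_2 = 5, radius_2 = 2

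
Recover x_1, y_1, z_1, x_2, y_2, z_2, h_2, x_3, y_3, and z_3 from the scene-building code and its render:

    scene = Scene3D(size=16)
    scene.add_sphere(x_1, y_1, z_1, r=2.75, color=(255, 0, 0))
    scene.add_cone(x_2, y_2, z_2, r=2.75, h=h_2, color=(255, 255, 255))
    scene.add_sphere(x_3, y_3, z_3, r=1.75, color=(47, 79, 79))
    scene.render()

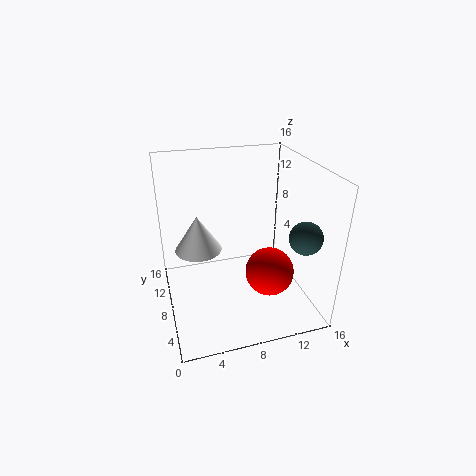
x_1 = 11.25, y_1 = 6.25, z_1 = 4, x_2 = 4, y_2 = 11, z_2 = 5.5, h_2 = 4.25, x_3 = 14, y_3 = 3.75, z_3 = 9.25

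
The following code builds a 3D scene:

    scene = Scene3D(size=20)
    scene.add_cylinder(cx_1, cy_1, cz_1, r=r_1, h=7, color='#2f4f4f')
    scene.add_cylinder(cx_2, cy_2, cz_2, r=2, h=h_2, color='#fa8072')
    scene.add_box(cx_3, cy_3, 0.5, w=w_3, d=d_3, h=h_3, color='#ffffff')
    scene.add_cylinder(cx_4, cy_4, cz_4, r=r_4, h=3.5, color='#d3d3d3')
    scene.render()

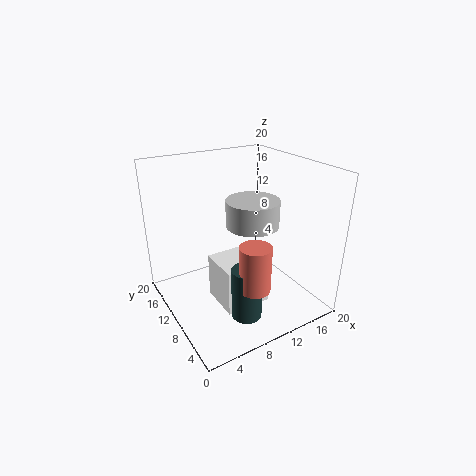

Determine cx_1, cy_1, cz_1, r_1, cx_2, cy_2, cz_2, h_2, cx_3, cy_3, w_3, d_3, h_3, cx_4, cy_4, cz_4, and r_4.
cx_1 = 8; cy_1 = 4.5; cz_1 = 1.5; r_1 = 2; cx_2 = 8.5; cy_2 = 3.5; cz_2 = 6; h_2 = 6; cx_3 = 6.5; cy_3 = 6.5; w_3 = 6.5; d_3 = 6; h_3 = 6.5; cx_4 = 11; cy_4 = 8; cz_4 = 12.5; r_4 = 3.5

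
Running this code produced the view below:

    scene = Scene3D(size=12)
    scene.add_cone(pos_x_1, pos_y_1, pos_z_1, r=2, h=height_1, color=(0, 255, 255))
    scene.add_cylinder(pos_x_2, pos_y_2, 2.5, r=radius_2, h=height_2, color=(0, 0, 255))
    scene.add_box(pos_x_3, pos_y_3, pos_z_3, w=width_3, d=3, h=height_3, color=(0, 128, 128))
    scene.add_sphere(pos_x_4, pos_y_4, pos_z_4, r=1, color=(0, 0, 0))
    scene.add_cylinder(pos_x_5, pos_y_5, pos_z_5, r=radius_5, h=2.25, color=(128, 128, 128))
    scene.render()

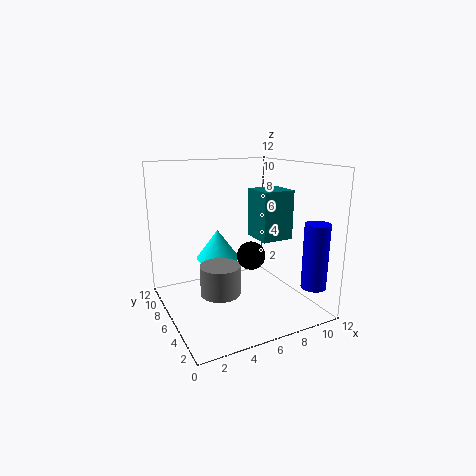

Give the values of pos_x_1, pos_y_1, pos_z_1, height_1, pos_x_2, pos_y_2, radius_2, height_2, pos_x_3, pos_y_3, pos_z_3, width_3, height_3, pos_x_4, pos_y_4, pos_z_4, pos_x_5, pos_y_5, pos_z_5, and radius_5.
pos_x_1 = 5.75, pos_y_1 = 9.75, pos_z_1 = 3, height_1 = 2.75, pos_x_2 = 10.5, pos_y_2 = 1.5, radius_2 = 1, height_2 = 5.25, pos_x_3 = 8.75, pos_y_3 = 6.25, pos_z_3 = 5, width_3 = 3, height_3 = 4.5, pos_x_4 = 5, pos_y_4 = 2, pos_z_4 = 6, pos_x_5 = 3.25, pos_y_5 = 3.5, pos_z_5 = 2.75, radius_5 = 1.5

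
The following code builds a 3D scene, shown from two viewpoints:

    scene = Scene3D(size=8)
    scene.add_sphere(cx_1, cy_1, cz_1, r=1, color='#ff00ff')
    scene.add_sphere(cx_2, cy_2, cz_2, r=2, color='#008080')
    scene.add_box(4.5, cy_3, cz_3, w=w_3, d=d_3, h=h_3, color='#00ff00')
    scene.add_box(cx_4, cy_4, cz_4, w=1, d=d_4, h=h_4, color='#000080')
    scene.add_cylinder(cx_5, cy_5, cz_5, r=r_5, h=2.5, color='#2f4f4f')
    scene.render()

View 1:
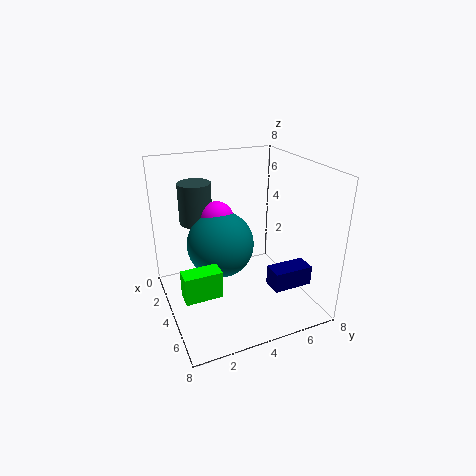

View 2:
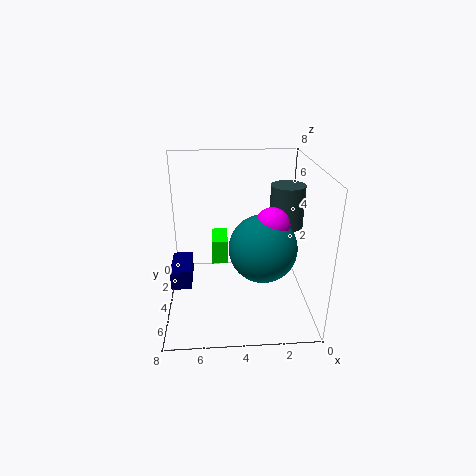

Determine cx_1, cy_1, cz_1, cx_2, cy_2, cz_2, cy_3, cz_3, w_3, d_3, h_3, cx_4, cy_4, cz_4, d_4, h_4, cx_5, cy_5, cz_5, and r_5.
cx_1 = 2
cy_1 = 3.5
cz_1 = 4.5
cx_2 = 2.5
cy_2 = 3.5
cz_2 = 3
cy_3 = 0.5
cz_3 = 1.5
w_3 = 1
d_3 = 2
h_3 = 1.5
cx_4 = 6.5
cy_4 = 4.5
cz_4 = 2.5
d_4 = 2
h_4 = 1
cx_5 = 1
cy_5 = 2.5
cz_5 = 4
r_5 = 1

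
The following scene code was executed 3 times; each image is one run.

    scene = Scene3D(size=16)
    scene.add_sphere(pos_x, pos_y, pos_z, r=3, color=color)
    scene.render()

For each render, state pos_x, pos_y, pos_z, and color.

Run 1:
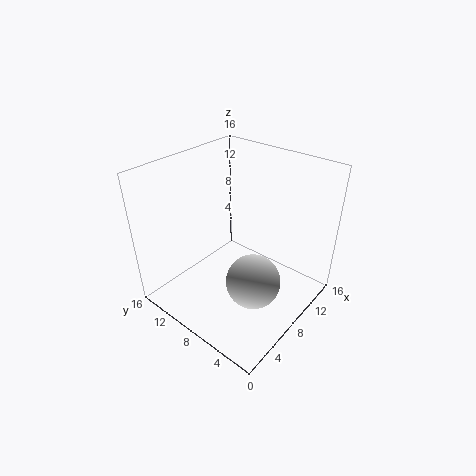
pos_x = 7
pos_y = 5
pos_z = 4
color = 'lightgray'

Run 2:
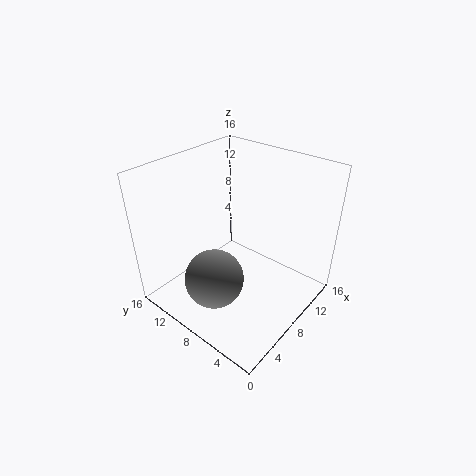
pos_x = 3
pos_y = 7
pos_z = 6
color = 'gray'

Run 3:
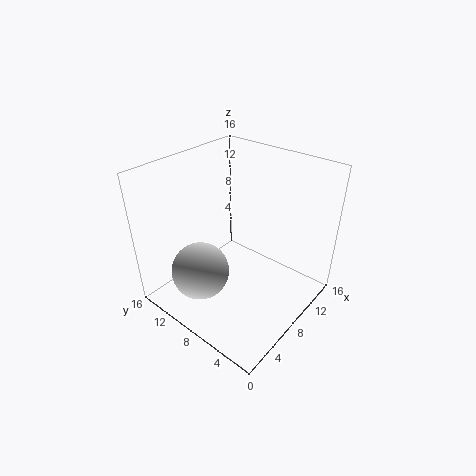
pos_x = 3
pos_y = 9
pos_z = 6
color = 'lightgray'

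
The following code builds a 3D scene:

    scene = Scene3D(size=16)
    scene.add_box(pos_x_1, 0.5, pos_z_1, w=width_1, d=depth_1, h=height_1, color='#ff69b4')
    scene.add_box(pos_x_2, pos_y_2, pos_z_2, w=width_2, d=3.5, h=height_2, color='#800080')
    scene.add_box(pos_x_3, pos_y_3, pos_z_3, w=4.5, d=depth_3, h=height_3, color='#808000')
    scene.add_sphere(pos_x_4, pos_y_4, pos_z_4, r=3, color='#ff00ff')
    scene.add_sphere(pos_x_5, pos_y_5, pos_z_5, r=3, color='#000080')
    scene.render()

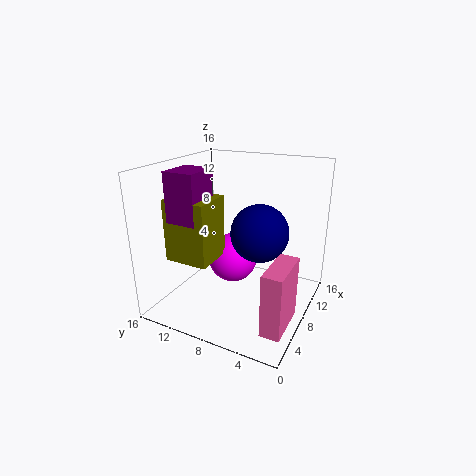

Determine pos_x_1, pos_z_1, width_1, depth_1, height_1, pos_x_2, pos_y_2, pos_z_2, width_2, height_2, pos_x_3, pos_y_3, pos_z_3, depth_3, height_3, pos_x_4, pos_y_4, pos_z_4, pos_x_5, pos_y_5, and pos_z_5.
pos_x_1 = 1.5, pos_z_1 = 1.5, width_1 = 5, depth_1 = 2, height_1 = 6.5, pos_x_2 = 4, pos_y_2 = 11, pos_z_2 = 10, width_2 = 4, height_2 = 5.5, pos_x_3 = 4, pos_y_3 = 10, pos_z_3 = 5.5, depth_3 = 5, height_3 = 7, pos_x_4 = 10.5, pos_y_4 = 10, pos_z_4 = 4, pos_x_5 = 7, pos_y_5 = 5, pos_z_5 = 9.5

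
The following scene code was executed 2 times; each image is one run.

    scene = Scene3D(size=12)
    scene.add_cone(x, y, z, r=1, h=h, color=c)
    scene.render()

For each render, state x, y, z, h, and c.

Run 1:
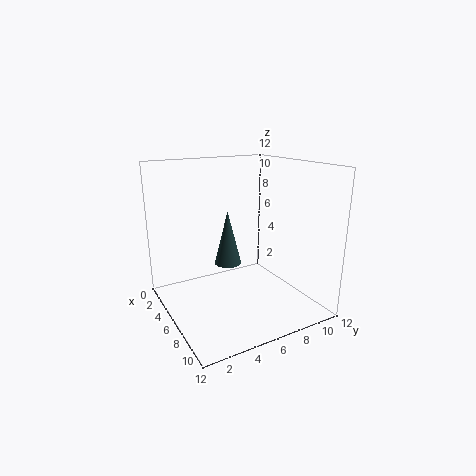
x = 8
y = 4
z = 5
h = 4
c = 'darkslategray'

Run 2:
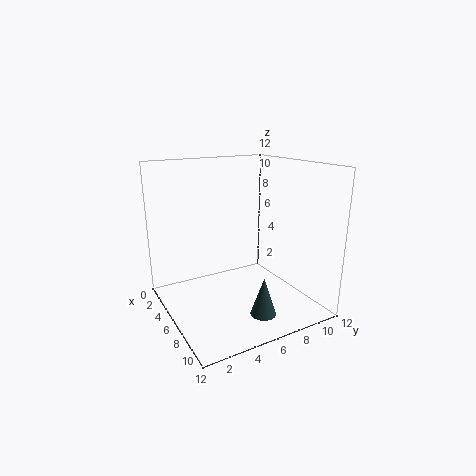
x = 10
y = 6
z = 1
h = 3
c = 'darkslategray'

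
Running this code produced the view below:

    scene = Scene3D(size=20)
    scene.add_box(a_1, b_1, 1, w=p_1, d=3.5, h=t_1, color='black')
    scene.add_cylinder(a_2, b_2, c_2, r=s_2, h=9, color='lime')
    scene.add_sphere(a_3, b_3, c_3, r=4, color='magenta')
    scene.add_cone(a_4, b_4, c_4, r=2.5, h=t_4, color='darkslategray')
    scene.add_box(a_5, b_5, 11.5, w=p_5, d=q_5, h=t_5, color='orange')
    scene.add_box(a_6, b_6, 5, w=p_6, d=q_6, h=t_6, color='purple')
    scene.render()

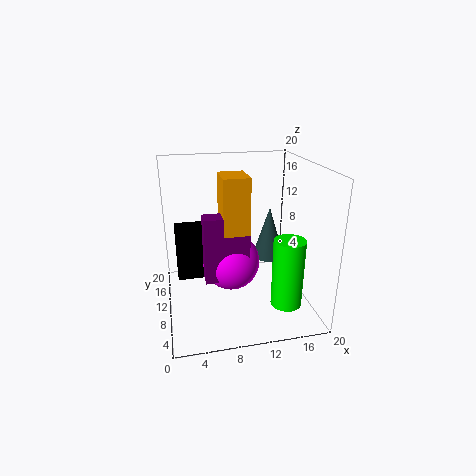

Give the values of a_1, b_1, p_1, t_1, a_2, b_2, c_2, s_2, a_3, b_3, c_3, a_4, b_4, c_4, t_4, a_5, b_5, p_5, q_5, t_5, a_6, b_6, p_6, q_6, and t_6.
a_1 = 1.5, b_1 = 15.5, p_1 = 5.5, t_1 = 8.5, a_2 = 15, b_2 = 3.5, c_2 = 3, s_2 = 2, a_3 = 9, b_3 = 10, c_3 = 6.5, a_4 = 16, b_4 = 14.5, c_4 = 4.5, t_4 = 8, a_5 = 7.5, b_5 = 7, p_5 = 3.5, q_5 = 4.5, t_5 = 7.5, a_6 = 5, b_6 = 7, p_6 = 6, q_6 = 2.5, t_6 = 9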